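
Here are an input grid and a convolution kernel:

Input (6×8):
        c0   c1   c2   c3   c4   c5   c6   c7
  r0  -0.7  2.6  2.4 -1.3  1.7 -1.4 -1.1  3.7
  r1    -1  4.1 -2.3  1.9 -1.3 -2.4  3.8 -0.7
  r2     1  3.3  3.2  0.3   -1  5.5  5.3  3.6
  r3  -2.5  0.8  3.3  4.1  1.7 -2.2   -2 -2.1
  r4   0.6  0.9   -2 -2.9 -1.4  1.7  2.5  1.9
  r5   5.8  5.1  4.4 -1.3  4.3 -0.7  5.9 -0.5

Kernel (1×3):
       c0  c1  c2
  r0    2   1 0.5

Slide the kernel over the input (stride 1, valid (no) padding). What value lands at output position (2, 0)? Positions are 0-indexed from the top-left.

6.9

The receptive field on the input at this output position is [1 3.3 3.2]. Elementwise product with the kernel and sum: 1·2 + 3.3·1 + 3.2·0.5.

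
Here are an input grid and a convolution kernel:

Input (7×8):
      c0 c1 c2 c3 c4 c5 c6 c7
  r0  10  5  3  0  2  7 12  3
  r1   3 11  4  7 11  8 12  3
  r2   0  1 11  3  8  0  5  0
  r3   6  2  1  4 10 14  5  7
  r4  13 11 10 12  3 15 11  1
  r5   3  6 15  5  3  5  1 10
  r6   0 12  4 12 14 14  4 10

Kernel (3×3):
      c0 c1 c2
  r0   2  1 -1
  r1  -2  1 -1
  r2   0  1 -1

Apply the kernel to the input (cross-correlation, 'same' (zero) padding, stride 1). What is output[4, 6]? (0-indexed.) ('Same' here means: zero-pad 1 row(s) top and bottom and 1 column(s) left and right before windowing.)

-3

The receptive field on the zero-padded input at this output position is [14 5 7 / 15 11 1 / 5 1 10]. Elementwise product with the kernel and sum: 14·2 + 5·1 + 7·-1 + 15·-2 + 11·1 + 1·-1 + 1·1 + 10·-1.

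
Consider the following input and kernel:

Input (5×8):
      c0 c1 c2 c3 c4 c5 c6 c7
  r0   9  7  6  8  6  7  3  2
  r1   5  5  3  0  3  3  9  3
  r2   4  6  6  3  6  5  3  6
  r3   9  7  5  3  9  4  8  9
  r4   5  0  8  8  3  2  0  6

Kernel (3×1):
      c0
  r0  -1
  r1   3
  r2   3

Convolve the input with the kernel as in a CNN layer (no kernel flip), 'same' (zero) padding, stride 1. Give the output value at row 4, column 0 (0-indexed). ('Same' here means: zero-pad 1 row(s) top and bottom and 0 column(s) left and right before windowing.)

6

The receptive field on the zero-padded input at this output position is [9 / 5 / 0]. Elementwise product with the kernel and sum: 9·-1 + 5·3 + 0·3.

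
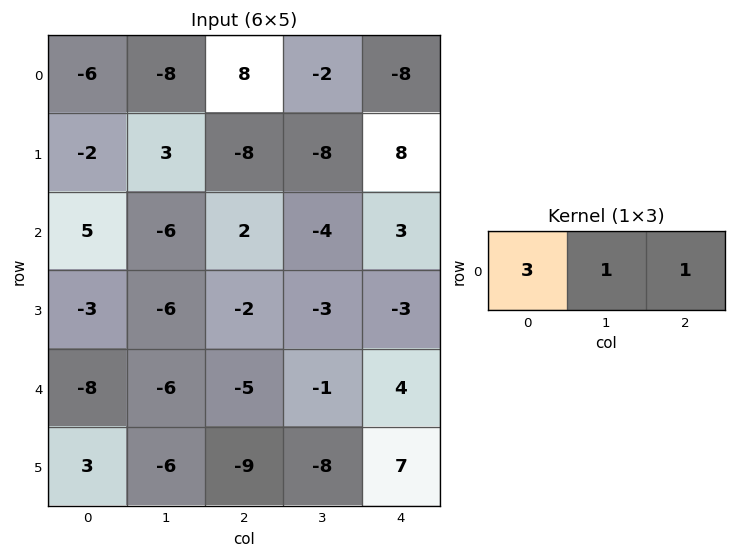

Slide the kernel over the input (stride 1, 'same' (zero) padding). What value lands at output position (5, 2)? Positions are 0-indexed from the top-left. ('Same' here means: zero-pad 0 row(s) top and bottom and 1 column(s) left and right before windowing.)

-35

The receptive field on the zero-padded input at this output position is [-6 -9 -8]. Elementwise product with the kernel and sum: -6·3 + -9·1 + -8·1.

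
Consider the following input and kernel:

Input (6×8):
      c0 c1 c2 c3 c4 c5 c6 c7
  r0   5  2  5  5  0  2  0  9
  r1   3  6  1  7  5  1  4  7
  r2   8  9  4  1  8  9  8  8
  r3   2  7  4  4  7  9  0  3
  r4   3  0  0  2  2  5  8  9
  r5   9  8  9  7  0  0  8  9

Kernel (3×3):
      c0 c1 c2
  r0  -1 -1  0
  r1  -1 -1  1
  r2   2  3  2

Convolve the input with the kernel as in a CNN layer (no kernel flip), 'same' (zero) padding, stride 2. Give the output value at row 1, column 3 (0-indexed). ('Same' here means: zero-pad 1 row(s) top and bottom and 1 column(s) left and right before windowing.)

The receptive field on the zero-padded input at this output position is [1 4 7 / 9 8 8 / 9 0 3]. Elementwise product with the kernel and sum: 1·-1 + 4·-1 + 9·-1 + 8·-1 + 8·1 + 9·2 + 0·3 + 3·2.

10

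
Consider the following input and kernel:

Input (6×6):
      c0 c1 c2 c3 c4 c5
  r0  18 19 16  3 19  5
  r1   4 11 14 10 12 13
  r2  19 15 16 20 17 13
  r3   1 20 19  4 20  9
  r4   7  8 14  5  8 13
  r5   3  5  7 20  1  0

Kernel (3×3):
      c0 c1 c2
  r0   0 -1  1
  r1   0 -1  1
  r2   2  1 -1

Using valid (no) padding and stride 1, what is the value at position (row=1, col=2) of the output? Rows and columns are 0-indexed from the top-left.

21

The receptive field on the input at this output position is [14 10 12 / 16 20 17 / 19 4 20]. Elementwise product with the kernel and sum: 10·-1 + 12·1 + 20·-1 + 17·1 + 19·2 + 4·1 + 20·-1.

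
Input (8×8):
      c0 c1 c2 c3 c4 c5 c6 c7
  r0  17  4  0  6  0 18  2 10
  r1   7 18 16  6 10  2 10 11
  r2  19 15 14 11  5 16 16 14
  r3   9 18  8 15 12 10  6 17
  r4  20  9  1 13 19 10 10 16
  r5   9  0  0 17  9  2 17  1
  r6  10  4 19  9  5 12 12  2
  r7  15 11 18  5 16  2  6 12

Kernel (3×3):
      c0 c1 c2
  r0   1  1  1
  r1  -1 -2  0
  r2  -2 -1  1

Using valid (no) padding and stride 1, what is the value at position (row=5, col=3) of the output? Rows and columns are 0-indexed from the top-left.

The receptive field on the input at this output position is [17 9 2 / 9 5 12 / 5 16 2]. Elementwise product with the kernel and sum: 17·1 + 9·1 + 2·1 + 9·-1 + 5·-2 + 5·-2 + 16·-1 + 2·1.

-15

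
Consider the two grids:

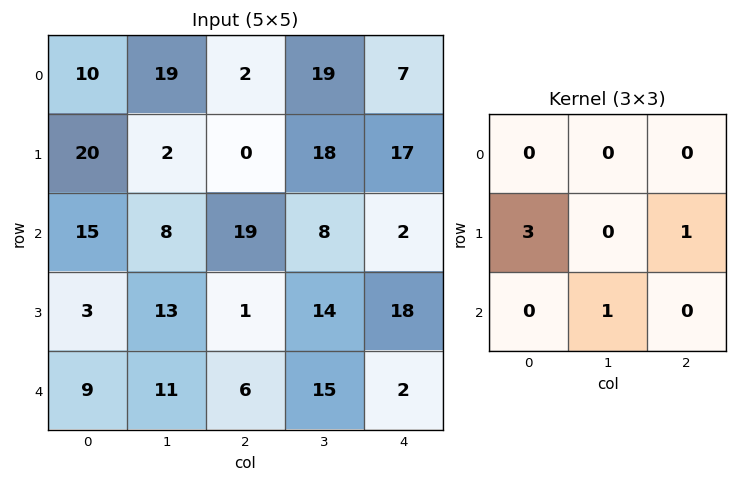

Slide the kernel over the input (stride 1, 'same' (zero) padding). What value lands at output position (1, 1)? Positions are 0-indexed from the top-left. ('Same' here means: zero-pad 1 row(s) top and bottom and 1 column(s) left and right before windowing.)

The receptive field on the zero-padded input at this output position is [10 19 2 / 20 2 0 / 15 8 19]. Elementwise product with the kernel and sum: 20·3 + 0·1 + 8·1.

68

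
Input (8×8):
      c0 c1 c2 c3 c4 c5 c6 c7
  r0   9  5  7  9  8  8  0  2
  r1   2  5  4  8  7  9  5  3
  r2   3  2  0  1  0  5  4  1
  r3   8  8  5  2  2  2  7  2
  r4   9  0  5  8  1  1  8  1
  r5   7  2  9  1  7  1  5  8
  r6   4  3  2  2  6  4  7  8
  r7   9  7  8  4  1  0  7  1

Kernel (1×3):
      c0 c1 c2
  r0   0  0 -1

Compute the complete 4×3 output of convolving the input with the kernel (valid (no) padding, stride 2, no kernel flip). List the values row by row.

Output[0,0]: The receptive field on the input at this output position is [9 5 7]. Elementwise product with the kernel and sum: 7·-1.

-7 -8 0
0 0 -4
-5 -1 -8
-2 -6 -7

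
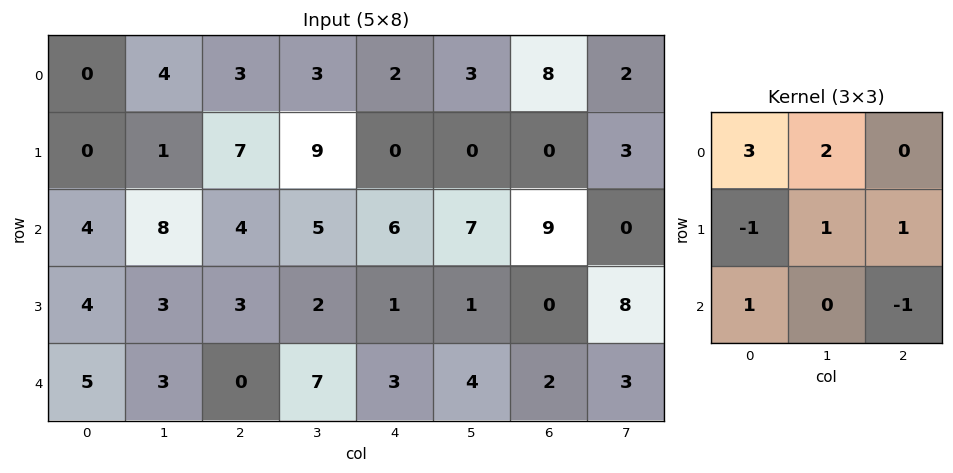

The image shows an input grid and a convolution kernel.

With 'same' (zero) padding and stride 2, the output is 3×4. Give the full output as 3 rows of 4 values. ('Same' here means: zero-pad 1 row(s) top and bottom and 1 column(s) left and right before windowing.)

Output[0,0]: The receptive field on the zero-padded input at this output position is [0 0 0 / 0 0 4 / 0 0 1]. Elementwise product with the kernel and sum: 0·3 + 0·2 + 0·-1 + 0·1 + 4·1 + 0·1 + 1·-1.

3 -6 11 4
9 19 36 -5
16 19 8 4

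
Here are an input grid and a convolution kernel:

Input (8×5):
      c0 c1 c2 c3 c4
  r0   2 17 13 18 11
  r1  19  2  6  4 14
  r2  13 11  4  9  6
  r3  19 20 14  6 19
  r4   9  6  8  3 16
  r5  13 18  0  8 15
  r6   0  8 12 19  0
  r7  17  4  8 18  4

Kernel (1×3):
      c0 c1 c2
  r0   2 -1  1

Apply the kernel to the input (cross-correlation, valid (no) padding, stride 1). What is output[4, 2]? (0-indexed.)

The receptive field on the input at this output position is [8 3 16]. Elementwise product with the kernel and sum: 8·2 + 3·-1 + 16·1.

29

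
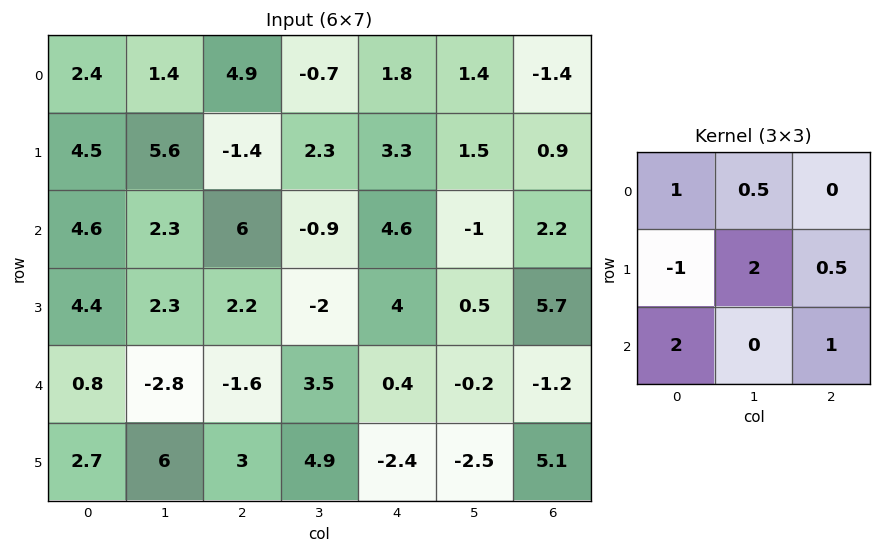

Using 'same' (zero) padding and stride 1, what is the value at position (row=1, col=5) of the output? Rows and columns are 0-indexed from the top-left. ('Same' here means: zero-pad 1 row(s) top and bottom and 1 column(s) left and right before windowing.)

The receptive field on the zero-padded input at this output position is [1.8 1.4 -1.4 / 3.3 1.5 0.9 / 4.6 -1 2.2]. Elementwise product with the kernel and sum: 1.8·1 + 1.4·0.5 + 3.3·-1 + 1.5·2 + 0.9·0.5 + 4.6·2 + 2.2·1.

14.05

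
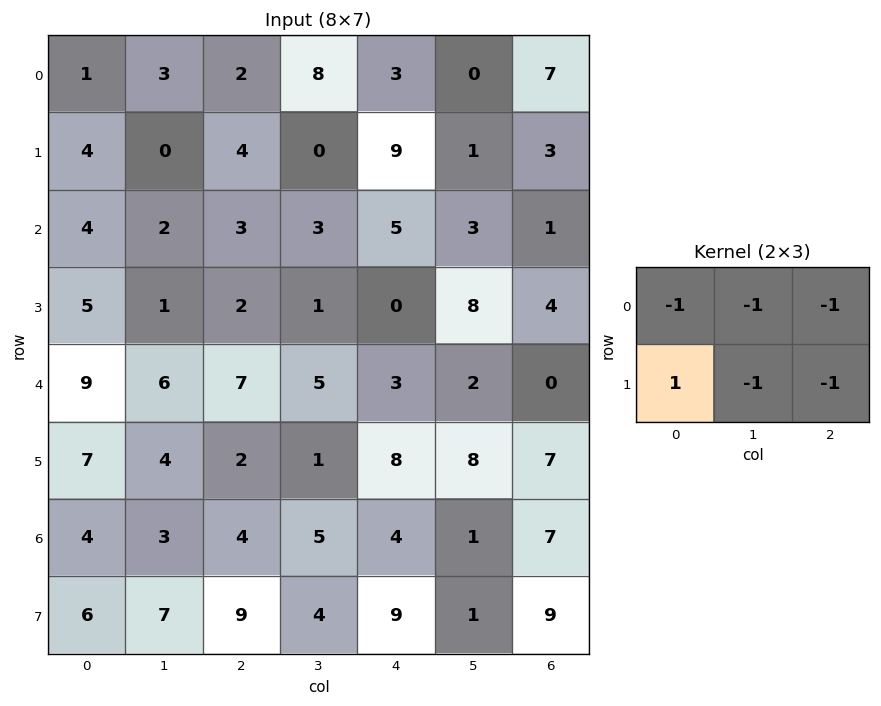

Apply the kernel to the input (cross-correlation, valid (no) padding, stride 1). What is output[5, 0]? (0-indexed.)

The receptive field on the input at this output position is [7 4 2 / 4 3 4]. Elementwise product with the kernel and sum: 7·-1 + 4·-1 + 2·-1 + 4·1 + 3·-1 + 4·-1.

-16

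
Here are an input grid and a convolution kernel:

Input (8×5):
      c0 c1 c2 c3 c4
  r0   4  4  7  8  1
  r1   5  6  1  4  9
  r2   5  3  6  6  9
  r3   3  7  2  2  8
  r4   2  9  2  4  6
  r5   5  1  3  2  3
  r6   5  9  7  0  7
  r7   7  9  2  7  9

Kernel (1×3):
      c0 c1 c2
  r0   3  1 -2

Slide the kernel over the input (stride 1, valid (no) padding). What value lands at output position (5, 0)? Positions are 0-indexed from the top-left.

The receptive field on the input at this output position is [5 1 3]. Elementwise product with the kernel and sum: 5·3 + 1·1 + 3·-2.

10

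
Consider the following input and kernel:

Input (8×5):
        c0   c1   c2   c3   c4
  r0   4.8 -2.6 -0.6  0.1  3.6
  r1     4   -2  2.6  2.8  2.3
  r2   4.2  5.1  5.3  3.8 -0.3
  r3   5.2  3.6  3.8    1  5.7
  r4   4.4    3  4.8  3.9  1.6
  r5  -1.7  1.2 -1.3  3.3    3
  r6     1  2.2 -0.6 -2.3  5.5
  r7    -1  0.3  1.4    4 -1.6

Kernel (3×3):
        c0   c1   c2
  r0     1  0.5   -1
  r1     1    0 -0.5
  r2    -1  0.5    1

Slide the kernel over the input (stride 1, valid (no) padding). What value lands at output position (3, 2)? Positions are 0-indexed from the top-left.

8.55

The receptive field on the input at this output position is [3.8 1 5.7 / 4.8 3.9 1.6 / -1.3 3.3 3]. Elementwise product with the kernel and sum: 3.8·1 + 1·0.5 + 5.7·-1 + 4.8·1 + 1.6·-0.5 + -1.3·-1 + 3.3·0.5 + 3·1.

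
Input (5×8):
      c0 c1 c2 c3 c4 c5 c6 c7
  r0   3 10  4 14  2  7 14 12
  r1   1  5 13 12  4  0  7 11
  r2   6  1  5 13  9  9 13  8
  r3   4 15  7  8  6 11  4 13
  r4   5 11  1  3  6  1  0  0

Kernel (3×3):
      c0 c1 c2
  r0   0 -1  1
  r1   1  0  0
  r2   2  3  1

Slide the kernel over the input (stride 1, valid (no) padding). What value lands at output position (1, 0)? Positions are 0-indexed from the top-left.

The receptive field on the input at this output position is [1 5 13 / 6 1 5 / 4 15 7]. Elementwise product with the kernel and sum: 5·-1 + 13·1 + 6·1 + 4·2 + 15·3 + 7·1.

74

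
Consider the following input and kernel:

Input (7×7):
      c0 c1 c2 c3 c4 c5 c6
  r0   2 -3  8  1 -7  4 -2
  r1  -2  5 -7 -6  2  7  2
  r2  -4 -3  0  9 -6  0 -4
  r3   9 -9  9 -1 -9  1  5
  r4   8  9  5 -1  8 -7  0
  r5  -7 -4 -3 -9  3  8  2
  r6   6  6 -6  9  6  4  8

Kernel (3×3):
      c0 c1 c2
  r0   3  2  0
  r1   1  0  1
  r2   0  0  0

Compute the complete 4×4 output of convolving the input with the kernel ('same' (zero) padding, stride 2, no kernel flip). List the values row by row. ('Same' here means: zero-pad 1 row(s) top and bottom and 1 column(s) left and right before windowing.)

-3 -2 5 4
-7 7 -5 25
27 -1 -29 6
-8 -3 -8 32

Output[0,0]: The receptive field on the zero-padded input at this output position is [0 0 0 / 0 2 -3 / 0 -2 5]. Elementwise product with the kernel and sum: 0·3 + 0·2 + 0·1 + -3·1.
Output[0,1]: The receptive field on the zero-padded input at this output position is [0 0 0 / -3 8 1 / 5 -7 -6]. Elementwise product with the kernel and sum: 0·3 + 0·2 + -3·1 + 1·1.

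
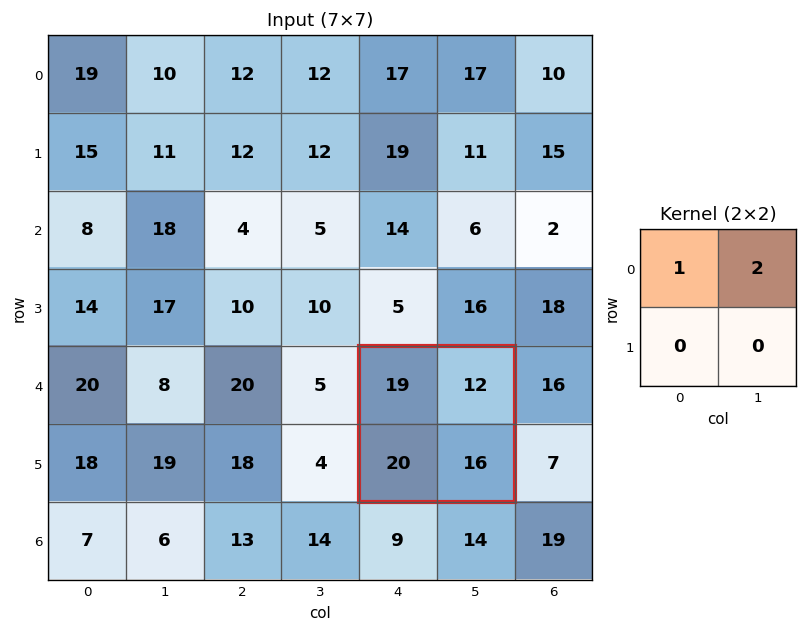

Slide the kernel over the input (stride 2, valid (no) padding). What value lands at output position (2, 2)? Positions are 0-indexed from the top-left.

43

The receptive field on the input at this output position is [19 12 / 20 16]. Elementwise product with the kernel and sum: 19·1 + 12·2.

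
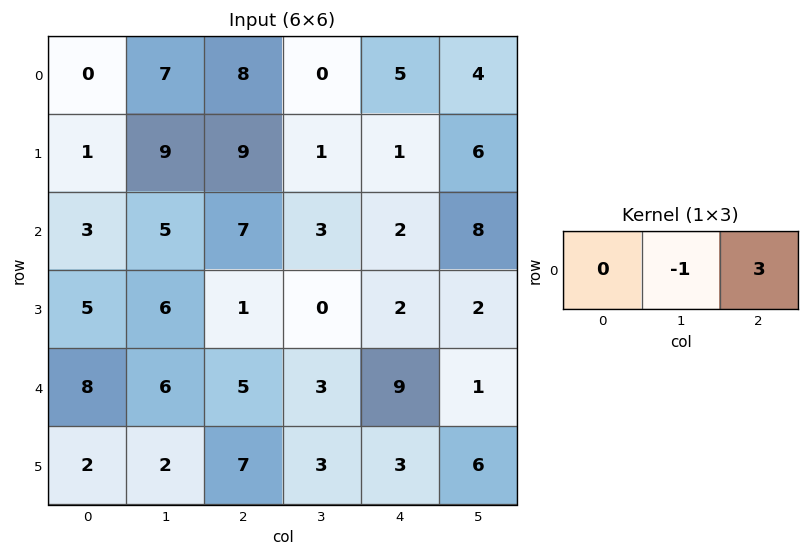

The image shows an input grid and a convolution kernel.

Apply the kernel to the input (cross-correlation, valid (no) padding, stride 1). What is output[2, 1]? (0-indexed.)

2

The receptive field on the input at this output position is [5 7 3]. Elementwise product with the kernel and sum: 7·-1 + 3·3.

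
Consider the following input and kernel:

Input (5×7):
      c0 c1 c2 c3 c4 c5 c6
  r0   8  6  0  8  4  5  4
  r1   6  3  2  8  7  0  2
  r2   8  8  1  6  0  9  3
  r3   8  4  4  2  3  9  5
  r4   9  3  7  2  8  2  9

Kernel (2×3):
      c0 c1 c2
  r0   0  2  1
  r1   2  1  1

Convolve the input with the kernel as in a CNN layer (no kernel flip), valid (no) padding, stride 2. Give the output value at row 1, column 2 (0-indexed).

41

The receptive field on the input at this output position is [0 9 3 / 3 9 5]. Elementwise product with the kernel and sum: 9·2 + 3·1 + 3·2 + 9·1 + 5·1.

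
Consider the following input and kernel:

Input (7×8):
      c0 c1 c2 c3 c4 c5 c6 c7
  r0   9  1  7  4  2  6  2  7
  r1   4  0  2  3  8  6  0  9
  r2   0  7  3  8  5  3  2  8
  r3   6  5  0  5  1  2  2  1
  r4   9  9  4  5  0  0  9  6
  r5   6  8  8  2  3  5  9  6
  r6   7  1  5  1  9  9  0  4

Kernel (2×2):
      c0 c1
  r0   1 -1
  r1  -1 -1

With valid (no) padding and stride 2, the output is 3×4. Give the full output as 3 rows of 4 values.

4 -2 -18 -14
-18 -10 -1 -9
-14 -11 -8 -12

Output[0,0]: The receptive field on the input at this output position is [9 1 / 4 0]. Elementwise product with the kernel and sum: 9·1 + 1·-1 + 4·-1 + 0·-1.
Output[0,1]: The receptive field on the input at this output position is [7 4 / 2 3]. Elementwise product with the kernel and sum: 7·1 + 4·-1 + 2·-1 + 3·-1.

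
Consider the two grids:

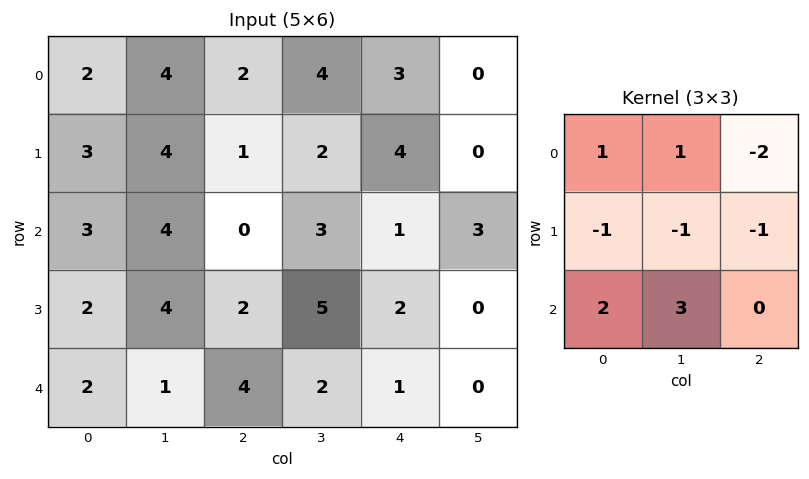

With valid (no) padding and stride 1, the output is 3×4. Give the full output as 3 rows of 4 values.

Output[0,0]: The receptive field on the input at this output position is [2 4 2 / 3 4 1 / 3 4 0]. Elementwise product with the kernel and sum: 2·1 + 4·1 + 2·-2 + 3·-1 + 4·-1 + 1·-1 + 3·2 + 4·3.

12 -1 2 10
14 8 10 15
6 1 6 -2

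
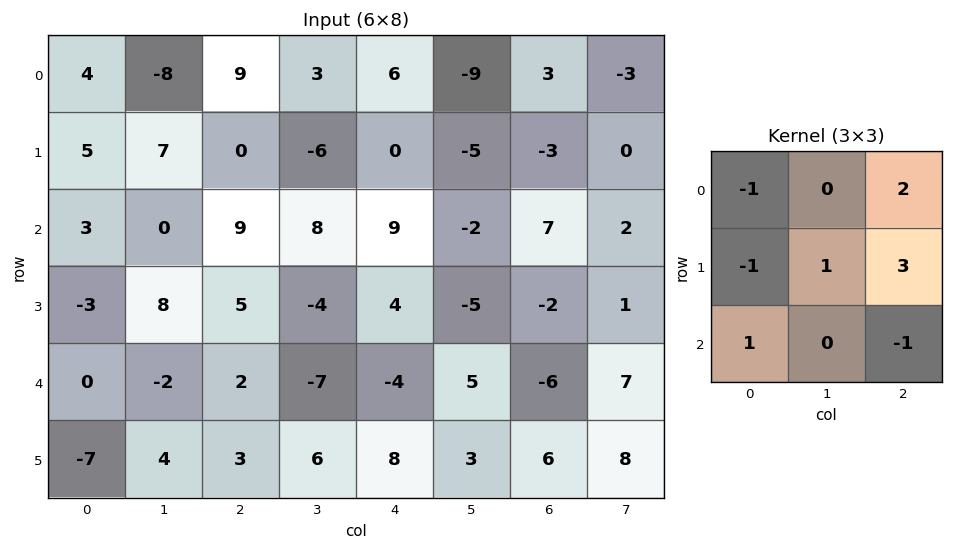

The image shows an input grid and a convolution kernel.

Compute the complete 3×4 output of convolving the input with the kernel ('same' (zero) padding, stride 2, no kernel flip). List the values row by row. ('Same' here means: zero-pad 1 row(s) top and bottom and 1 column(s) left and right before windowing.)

-27 39 -25 -2
9 26 -8 14
6 -35 15 12

Output[0,0]: The receptive field on the zero-padded input at this output position is [0 0 0 / 0 4 -8 / 0 5 7]. Elementwise product with the kernel and sum: 0·-1 + 0·2 + 0·-1 + 4·1 + -8·3 + 0·1 + 7·-1.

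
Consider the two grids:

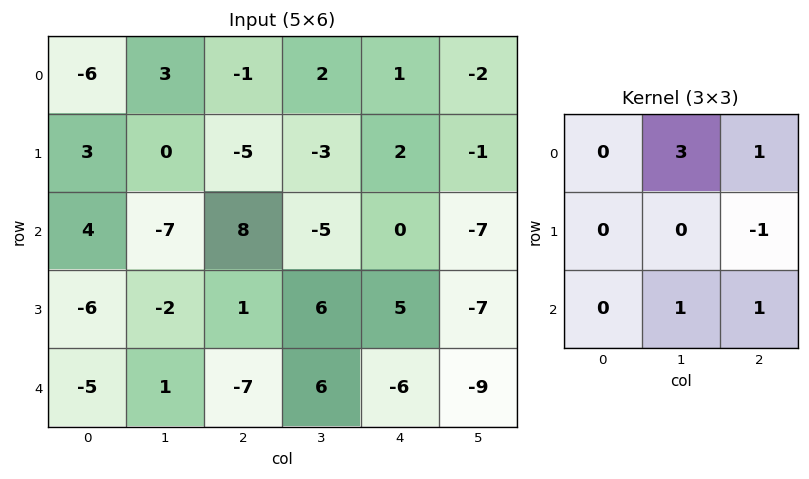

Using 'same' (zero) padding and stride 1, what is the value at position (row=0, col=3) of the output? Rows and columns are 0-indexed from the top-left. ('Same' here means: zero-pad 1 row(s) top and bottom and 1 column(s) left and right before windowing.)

The receptive field on the zero-padded input at this output position is [0 0 0 / -1 2 1 / -5 -3 2]. Elementwise product with the kernel and sum: 0·3 + 0·1 + 1·-1 + -3·1 + 2·1.

-2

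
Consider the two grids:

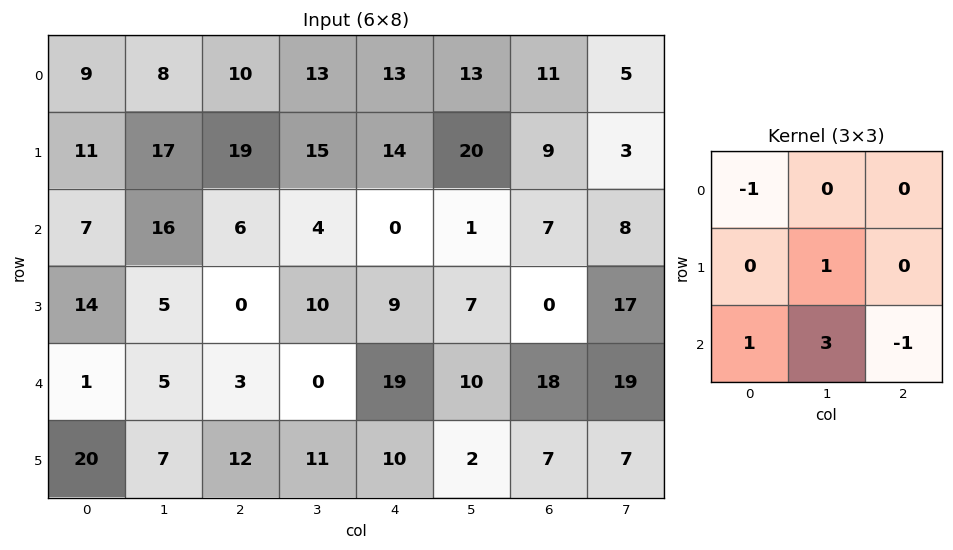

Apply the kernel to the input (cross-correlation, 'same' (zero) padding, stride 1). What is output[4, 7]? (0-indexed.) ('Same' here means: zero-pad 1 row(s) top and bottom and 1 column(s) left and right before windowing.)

The receptive field on the zero-padded input at this output position is [0 17 0 / 18 19 0 / 7 7 0]. Elementwise product with the kernel and sum: 0·-1 + 19·1 + 7·1 + 7·3 + 0·-1.

47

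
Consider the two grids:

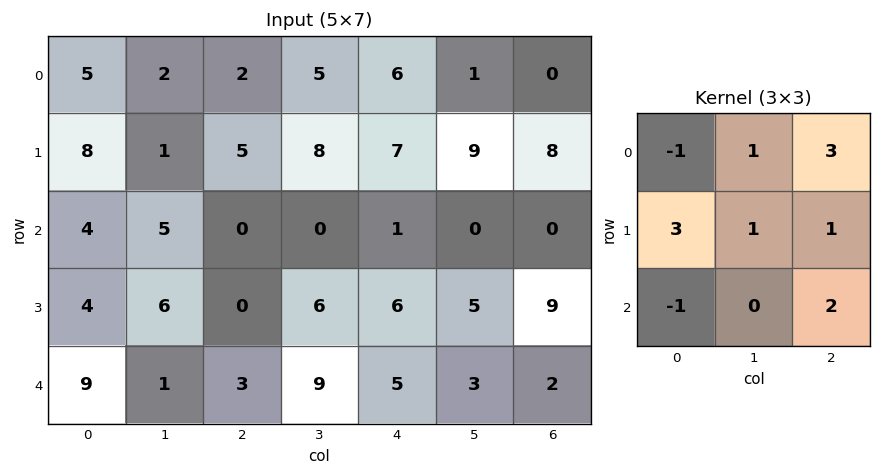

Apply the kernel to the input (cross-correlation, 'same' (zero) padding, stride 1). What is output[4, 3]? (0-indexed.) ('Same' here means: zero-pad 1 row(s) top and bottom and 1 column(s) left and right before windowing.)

47

The receptive field on the zero-padded input at this output position is [0 6 6 / 3 9 5 / 0 0 0]. Elementwise product with the kernel and sum: 0·-1 + 6·1 + 6·3 + 3·3 + 9·1 + 5·1 + 0·-1 + 0·2.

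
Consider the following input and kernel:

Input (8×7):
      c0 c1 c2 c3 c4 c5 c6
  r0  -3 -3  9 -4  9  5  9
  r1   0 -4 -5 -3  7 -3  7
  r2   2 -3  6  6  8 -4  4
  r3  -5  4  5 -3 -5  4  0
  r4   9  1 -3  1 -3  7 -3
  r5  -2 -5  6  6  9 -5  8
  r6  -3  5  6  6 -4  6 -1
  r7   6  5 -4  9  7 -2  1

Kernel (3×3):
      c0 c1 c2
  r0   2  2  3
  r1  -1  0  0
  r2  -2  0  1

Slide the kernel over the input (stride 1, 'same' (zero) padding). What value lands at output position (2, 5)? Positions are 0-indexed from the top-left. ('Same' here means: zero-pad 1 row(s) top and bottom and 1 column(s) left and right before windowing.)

The receptive field on the zero-padded input at this output position is [7 -3 7 / 8 -4 4 / -5 4 0]. Elementwise product with the kernel and sum: 7·2 + -3·2 + 7·3 + 8·-1 + -5·-2 + 0·1.

31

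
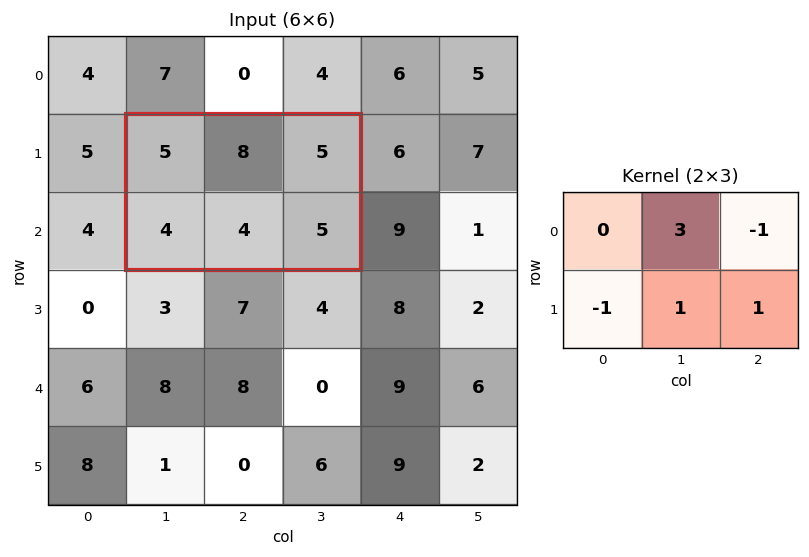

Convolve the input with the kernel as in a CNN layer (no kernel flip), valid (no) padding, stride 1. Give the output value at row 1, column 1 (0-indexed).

The receptive field on the input at this output position is [5 8 5 / 4 4 5]. Elementwise product with the kernel and sum: 8·3 + 5·-1 + 4·-1 + 4·1 + 5·1.

24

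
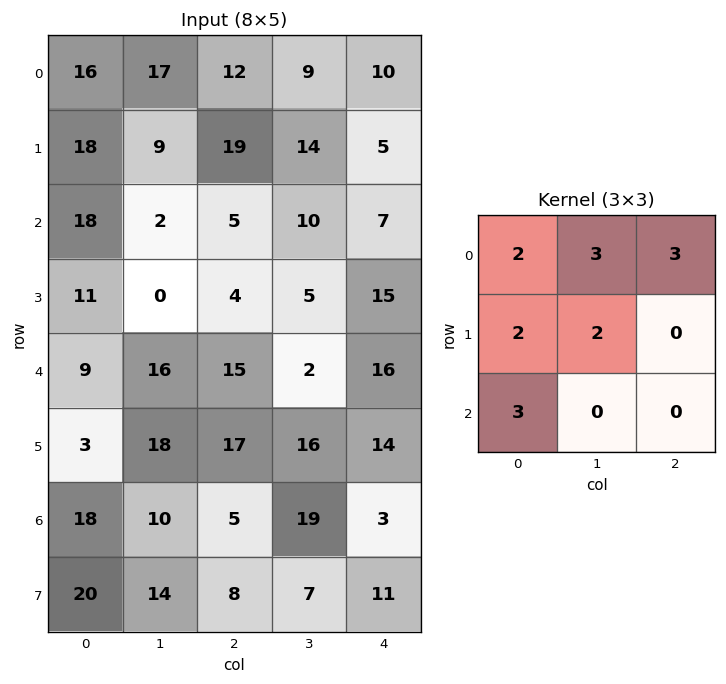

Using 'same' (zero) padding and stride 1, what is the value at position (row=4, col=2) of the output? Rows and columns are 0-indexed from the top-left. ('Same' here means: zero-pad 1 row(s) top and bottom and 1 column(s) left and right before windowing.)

143

The receptive field on the zero-padded input at this output position is [0 4 5 / 16 15 2 / 18 17 16]. Elementwise product with the kernel and sum: 0·2 + 4·3 + 5·3 + 16·2 + 15·2 + 18·3.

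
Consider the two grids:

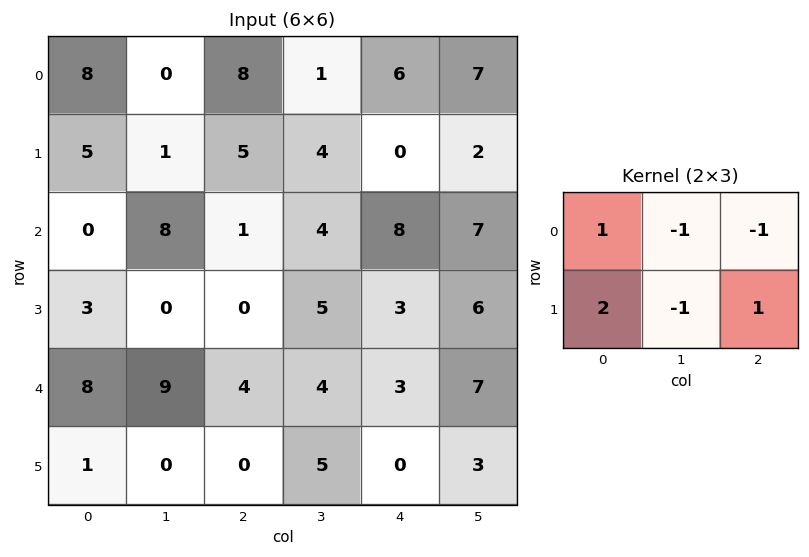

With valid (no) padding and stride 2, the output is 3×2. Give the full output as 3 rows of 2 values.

14 7
-3 -13
-3 -8

Output[0,0]: The receptive field on the input at this output position is [8 0 8 / 5 1 5]. Elementwise product with the kernel and sum: 8·1 + 0·-1 + 8·-1 + 5·2 + 1·-1 + 5·1.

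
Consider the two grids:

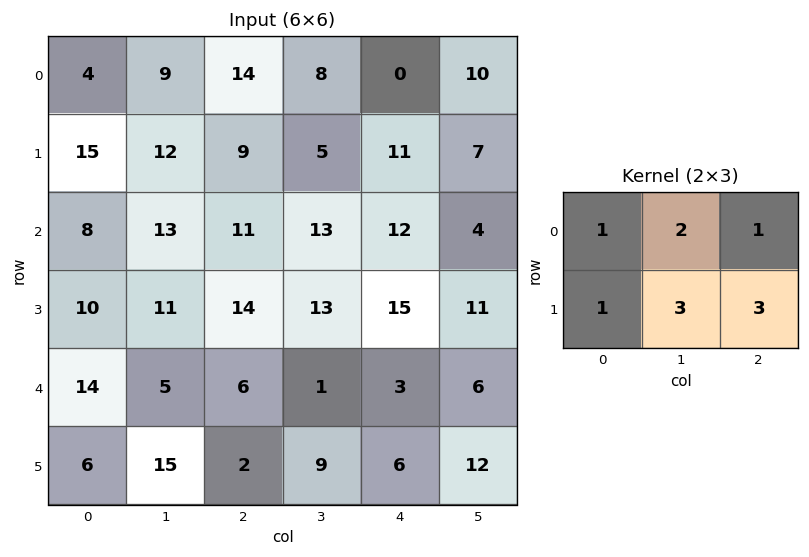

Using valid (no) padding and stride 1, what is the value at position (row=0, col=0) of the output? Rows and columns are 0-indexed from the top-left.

The receptive field on the input at this output position is [4 9 14 / 15 12 9]. Elementwise product with the kernel and sum: 4·1 + 9·2 + 14·1 + 15·1 + 12·3 + 9·3.

114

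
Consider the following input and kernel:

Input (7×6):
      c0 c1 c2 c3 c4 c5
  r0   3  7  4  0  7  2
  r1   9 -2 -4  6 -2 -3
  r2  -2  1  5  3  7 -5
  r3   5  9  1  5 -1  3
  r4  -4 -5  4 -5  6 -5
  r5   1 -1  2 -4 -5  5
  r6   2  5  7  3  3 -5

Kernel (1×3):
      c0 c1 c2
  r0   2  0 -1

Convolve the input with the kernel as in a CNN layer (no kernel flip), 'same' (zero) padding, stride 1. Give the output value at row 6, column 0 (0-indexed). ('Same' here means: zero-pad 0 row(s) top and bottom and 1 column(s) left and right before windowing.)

The receptive field on the zero-padded input at this output position is [0 2 5]. Elementwise product with the kernel and sum: 0·2 + 5·-1.

-5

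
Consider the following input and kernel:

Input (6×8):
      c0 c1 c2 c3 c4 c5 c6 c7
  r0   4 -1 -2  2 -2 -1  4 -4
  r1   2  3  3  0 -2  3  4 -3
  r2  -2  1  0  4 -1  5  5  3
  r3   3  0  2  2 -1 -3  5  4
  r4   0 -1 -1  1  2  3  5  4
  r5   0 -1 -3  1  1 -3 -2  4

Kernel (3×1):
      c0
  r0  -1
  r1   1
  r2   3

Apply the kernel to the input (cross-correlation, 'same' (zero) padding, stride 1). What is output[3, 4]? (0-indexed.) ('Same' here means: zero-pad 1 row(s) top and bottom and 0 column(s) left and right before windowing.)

The receptive field on the zero-padded input at this output position is [-1 / -1 / 2]. Elementwise product with the kernel and sum: -1·-1 + -1·1 + 2·3.

6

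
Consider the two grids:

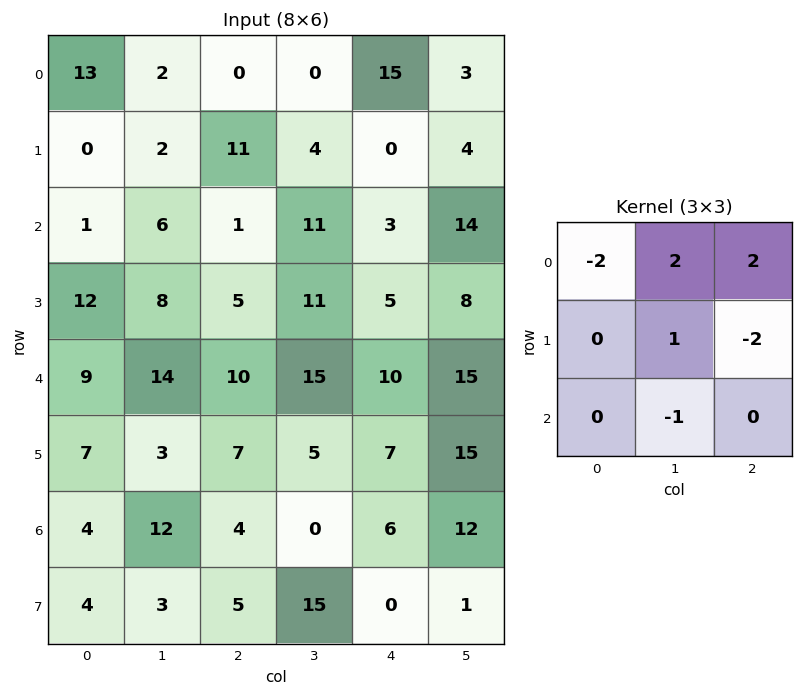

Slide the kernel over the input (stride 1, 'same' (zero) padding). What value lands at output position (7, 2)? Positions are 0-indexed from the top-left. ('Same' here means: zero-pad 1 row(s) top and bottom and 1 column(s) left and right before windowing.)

-41

The receptive field on the zero-padded input at this output position is [12 4 0 / 3 5 15 / 0 0 0]. Elementwise product with the kernel and sum: 12·-2 + 4·2 + 0·2 + 5·1 + 15·-2 + 0·-1.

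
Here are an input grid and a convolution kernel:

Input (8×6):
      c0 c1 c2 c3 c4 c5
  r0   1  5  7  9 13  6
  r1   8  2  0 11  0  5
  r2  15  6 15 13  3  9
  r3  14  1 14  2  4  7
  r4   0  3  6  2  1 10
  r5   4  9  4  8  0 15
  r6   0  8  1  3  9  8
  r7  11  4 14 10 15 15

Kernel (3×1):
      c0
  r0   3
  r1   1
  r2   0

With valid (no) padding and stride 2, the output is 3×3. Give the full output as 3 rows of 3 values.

Output[0,0]: The receptive field on the input at this output position is [1 / 8 / 15]. Elementwise product with the kernel and sum: 1·3 + 8·1.
Output[0,1]: The receptive field on the input at this output position is [7 / 0 / 15]. Elementwise product with the kernel and sum: 7·3 + 0·1.

11 21 39
59 59 13
4 22 3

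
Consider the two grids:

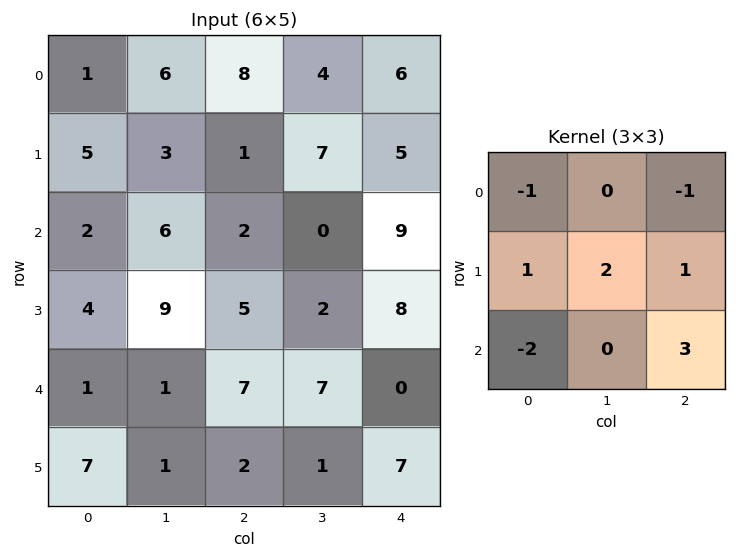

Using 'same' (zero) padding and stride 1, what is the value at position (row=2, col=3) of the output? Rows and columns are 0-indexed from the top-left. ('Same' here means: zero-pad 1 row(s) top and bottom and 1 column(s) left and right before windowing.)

19

The receptive field on the zero-padded input at this output position is [1 7 5 / 2 0 9 / 5 2 8]. Elementwise product with the kernel and sum: 1·-1 + 5·-1 + 2·1 + 0·2 + 9·1 + 5·-2 + 8·3.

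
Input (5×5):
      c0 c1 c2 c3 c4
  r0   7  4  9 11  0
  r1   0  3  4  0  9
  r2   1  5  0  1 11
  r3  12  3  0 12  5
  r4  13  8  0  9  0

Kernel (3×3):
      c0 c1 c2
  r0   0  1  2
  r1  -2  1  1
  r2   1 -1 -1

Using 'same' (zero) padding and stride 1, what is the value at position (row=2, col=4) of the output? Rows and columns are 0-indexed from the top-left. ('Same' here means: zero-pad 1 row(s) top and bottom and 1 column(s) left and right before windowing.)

The receptive field on the zero-padded input at this output position is [0 9 0 / 1 11 0 / 12 5 0]. Elementwise product with the kernel and sum: 9·1 + 0·2 + 1·-2 + 11·1 + 0·1 + 12·1 + 5·-1 + 0·-1.

25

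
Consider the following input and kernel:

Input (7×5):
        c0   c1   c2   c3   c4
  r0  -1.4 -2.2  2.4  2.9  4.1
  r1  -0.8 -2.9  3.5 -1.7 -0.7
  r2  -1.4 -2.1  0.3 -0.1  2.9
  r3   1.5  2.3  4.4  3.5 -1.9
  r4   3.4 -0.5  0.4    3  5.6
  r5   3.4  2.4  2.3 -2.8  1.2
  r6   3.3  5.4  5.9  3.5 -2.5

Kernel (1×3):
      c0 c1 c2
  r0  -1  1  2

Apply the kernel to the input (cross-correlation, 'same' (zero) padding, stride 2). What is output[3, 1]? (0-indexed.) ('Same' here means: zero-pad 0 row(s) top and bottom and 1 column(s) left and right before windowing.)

The receptive field on the zero-padded input at this output position is [5.4 5.9 3.5]. Elementwise product with the kernel and sum: 5.4·-1 + 5.9·1 + 3.5·2.

7.5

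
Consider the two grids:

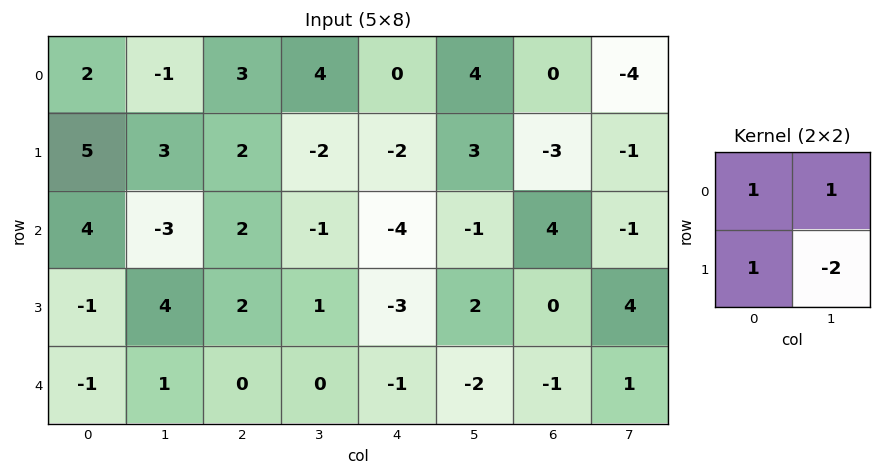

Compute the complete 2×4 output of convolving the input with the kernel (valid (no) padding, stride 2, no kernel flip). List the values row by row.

0 13 -4 -5
-8 1 -12 -5

Output[0,0]: The receptive field on the input at this output position is [2 -1 / 5 3]. Elementwise product with the kernel and sum: 2·1 + -1·1 + 5·1 + 3·-2.
Output[0,1]: The receptive field on the input at this output position is [3 4 / 2 -2]. Elementwise product with the kernel and sum: 3·1 + 4·1 + 2·1 + -2·-2.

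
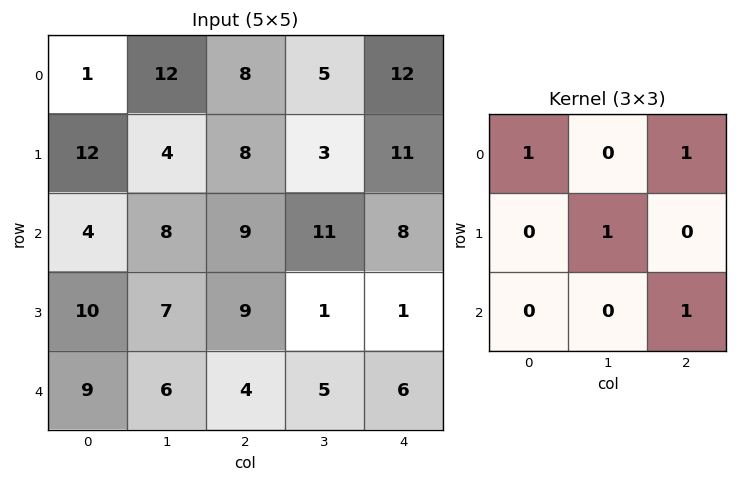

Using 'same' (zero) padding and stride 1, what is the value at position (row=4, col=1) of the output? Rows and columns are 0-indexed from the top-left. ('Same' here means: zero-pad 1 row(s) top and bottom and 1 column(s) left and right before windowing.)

The receptive field on the zero-padded input at this output position is [10 7 9 / 9 6 4 / 0 0 0]. Elementwise product with the kernel and sum: 10·1 + 9·1 + 6·1 + 0·1.

25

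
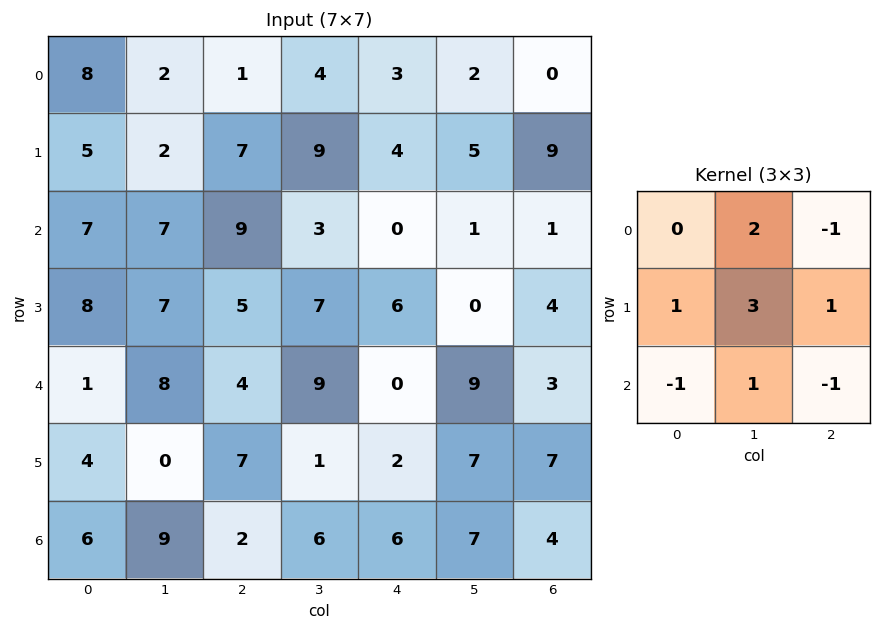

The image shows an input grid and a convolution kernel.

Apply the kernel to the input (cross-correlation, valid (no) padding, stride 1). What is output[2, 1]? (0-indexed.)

31

The receptive field on the input at this output position is [7 9 3 / 7 5 7 / 8 4 9]. Elementwise product with the kernel and sum: 9·2 + 3·-1 + 7·1 + 5·3 + 7·1 + 8·-1 + 4·1 + 9·-1.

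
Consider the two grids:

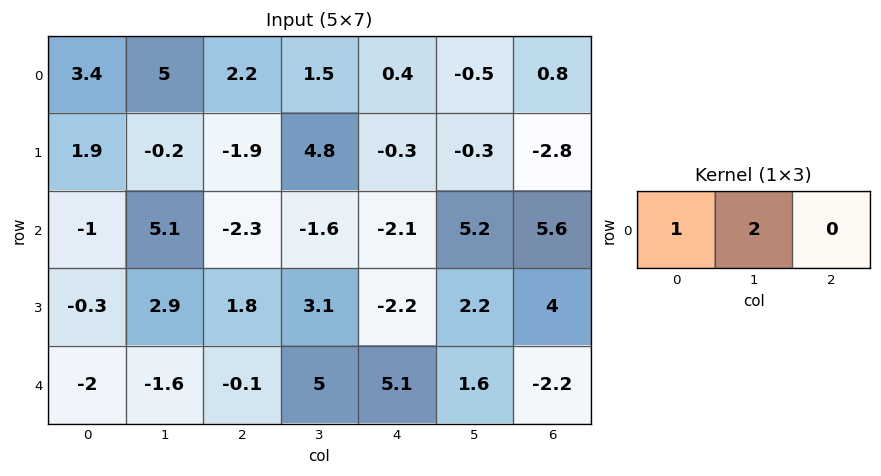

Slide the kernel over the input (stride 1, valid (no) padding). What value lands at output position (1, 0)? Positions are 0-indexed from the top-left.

The receptive field on the input at this output position is [1.9 -0.2 -1.9]. Elementwise product with the kernel and sum: 1.9·1 + -0.2·2.

1.5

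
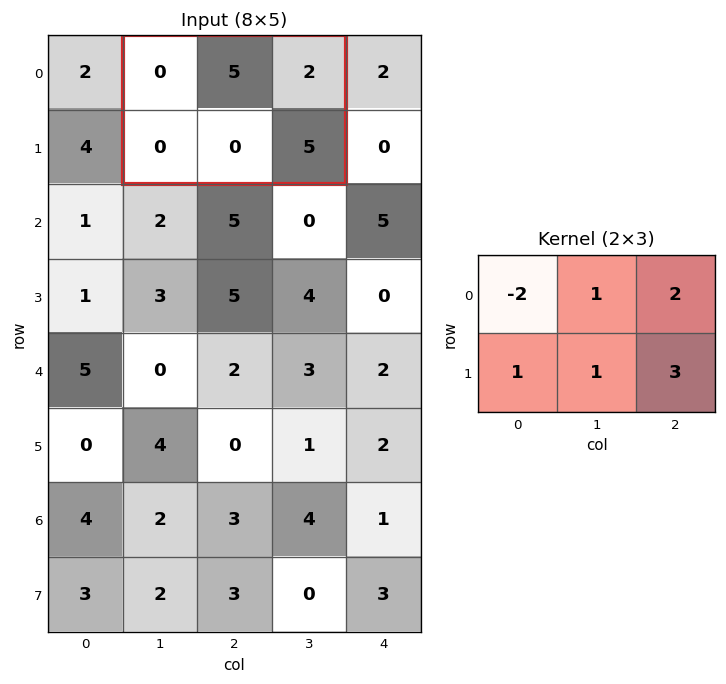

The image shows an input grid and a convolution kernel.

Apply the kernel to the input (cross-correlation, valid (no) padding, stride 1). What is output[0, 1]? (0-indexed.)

24

The receptive field on the input at this output position is [0 5 2 / 0 0 5]. Elementwise product with the kernel and sum: 0·-2 + 5·1 + 2·2 + 0·1 + 0·1 + 5·3.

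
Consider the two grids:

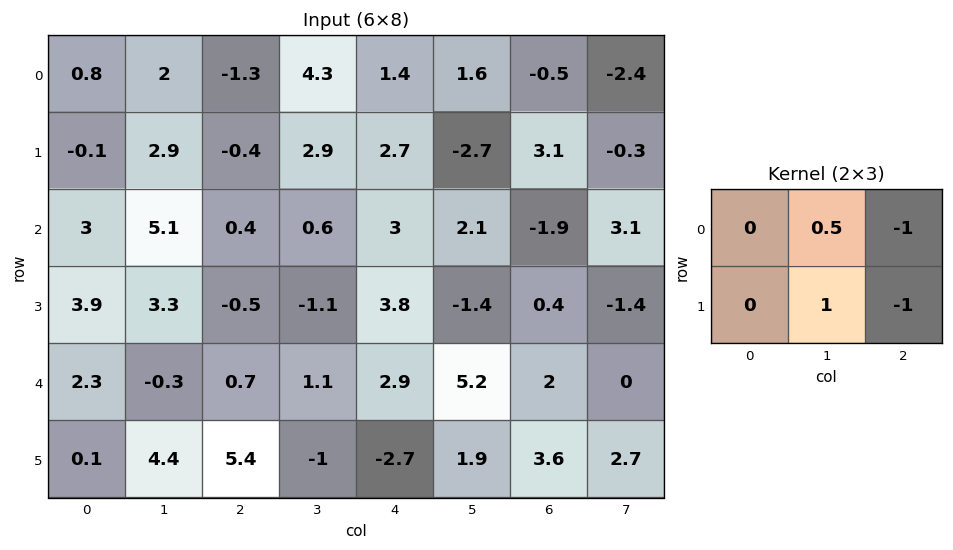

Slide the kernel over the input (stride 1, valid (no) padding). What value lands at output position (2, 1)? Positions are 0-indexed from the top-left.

0.2

The receptive field on the input at this output position is [5.1 0.4 0.6 / 3.3 -0.5 -1.1]. Elementwise product with the kernel and sum: 0.4·0.5 + 0.6·-1 + -0.5·1 + -1.1·-1.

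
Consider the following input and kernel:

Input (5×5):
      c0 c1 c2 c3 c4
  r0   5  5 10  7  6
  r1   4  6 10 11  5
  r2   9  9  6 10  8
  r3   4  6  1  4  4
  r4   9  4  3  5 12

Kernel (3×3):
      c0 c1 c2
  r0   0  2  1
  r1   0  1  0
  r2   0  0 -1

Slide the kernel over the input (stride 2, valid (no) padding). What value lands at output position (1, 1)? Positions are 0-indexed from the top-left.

The receptive field on the input at this output position is [6 10 8 / 1 4 4 / 3 5 12]. Elementwise product with the kernel and sum: 10·2 + 8·1 + 4·1 + 12·-1.

20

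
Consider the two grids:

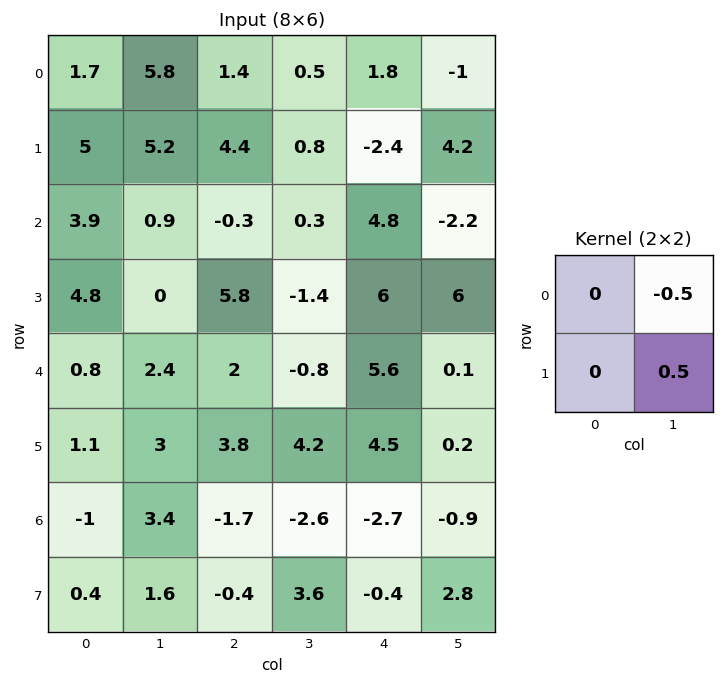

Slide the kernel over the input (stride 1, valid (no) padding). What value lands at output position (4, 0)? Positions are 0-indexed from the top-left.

The receptive field on the input at this output position is [0.8 2.4 / 1.1 3]. Elementwise product with the kernel and sum: 2.4·-0.5 + 3·0.5.

0.3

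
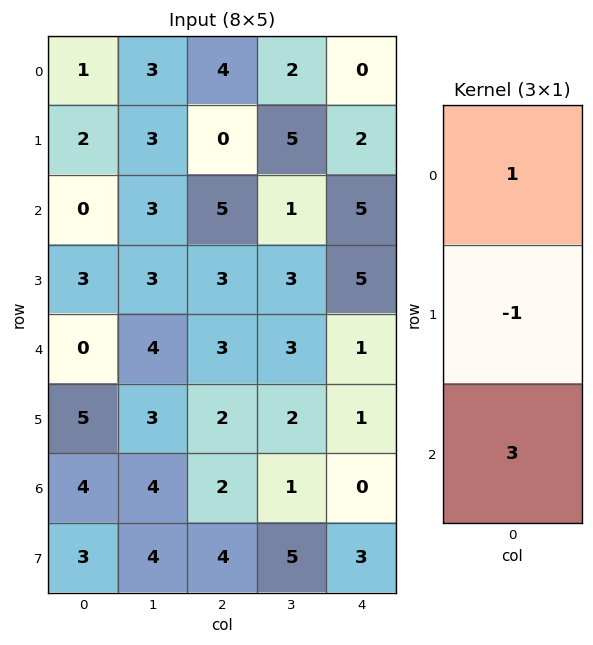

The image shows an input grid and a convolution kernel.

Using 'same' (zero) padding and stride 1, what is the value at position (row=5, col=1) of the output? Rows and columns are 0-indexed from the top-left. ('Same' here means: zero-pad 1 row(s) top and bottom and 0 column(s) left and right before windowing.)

13

The receptive field on the zero-padded input at this output position is [4 / 3 / 4]. Elementwise product with the kernel and sum: 4·1 + 3·-1 + 4·3.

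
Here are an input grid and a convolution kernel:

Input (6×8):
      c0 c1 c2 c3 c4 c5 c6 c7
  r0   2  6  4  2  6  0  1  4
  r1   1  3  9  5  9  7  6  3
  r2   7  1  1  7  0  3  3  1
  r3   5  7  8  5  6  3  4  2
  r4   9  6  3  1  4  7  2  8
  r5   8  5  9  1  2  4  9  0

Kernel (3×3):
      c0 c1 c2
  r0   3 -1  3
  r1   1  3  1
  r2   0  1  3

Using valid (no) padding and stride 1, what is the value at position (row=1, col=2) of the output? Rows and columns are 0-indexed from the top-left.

94

The receptive field on the input at this output position is [9 5 9 / 1 7 0 / 8 5 6]. Elementwise product with the kernel and sum: 9·3 + 5·-1 + 9·3 + 1·1 + 7·3 + 0·1 + 5·1 + 6·3.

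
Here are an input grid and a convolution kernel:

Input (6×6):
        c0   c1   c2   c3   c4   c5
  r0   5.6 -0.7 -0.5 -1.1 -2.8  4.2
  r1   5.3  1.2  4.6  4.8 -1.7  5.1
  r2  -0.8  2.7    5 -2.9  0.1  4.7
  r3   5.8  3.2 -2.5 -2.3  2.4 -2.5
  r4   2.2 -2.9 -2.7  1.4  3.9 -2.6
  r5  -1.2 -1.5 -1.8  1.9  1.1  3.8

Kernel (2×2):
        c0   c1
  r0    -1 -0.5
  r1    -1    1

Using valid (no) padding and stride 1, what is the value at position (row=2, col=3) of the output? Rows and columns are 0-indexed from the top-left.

The receptive field on the input at this output position is [-2.9 0.1 / -2.3 2.4]. Elementwise product with the kernel and sum: -2.9·-1 + 0.1·-0.5 + -2.3·-1 + 2.4·1.

7.55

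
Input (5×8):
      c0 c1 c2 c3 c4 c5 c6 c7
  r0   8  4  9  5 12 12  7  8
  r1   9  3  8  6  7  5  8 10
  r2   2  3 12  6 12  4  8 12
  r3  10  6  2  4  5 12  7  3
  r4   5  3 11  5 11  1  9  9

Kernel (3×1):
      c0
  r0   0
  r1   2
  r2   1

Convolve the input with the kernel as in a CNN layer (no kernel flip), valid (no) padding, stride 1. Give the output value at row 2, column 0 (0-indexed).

25

The receptive field on the input at this output position is [2 / 10 / 5]. Elementwise product with the kernel and sum: 10·2 + 5·1.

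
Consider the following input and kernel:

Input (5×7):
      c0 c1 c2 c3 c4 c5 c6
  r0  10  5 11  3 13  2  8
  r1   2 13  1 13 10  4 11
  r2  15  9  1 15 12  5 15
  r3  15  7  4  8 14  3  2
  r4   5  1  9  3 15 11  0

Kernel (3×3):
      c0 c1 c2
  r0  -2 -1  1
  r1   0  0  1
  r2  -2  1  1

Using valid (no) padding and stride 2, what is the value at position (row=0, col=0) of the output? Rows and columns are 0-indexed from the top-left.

-33

The receptive field on the input at this output position is [10 5 11 / 2 13 1 / 15 9 1]. Elementwise product with the kernel and sum: 10·-2 + 5·-1 + 11·1 + 1·1 + 15·-2 + 9·1 + 1·1.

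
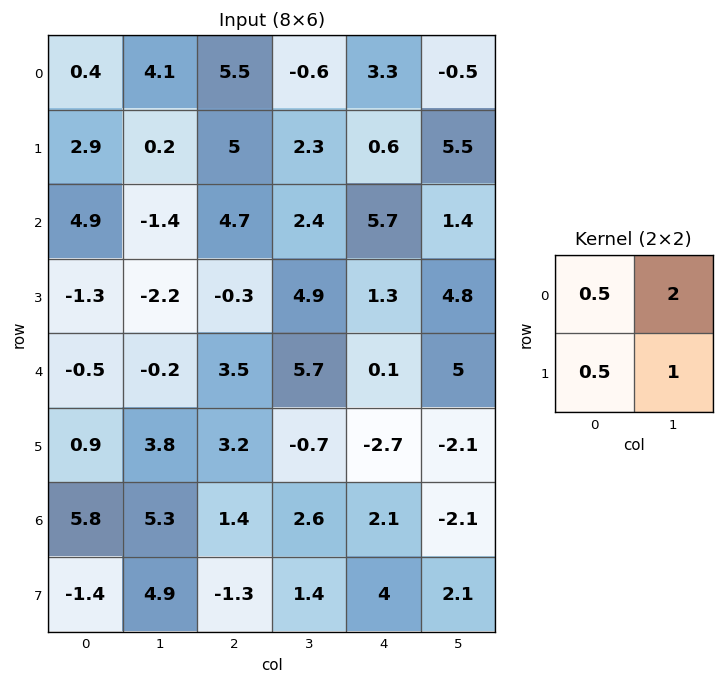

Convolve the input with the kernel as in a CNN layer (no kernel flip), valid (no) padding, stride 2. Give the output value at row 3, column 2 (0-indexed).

0.95

The receptive field on the input at this output position is [2.1 -2.1 / 4 2.1]. Elementwise product with the kernel and sum: 2.1·0.5 + -2.1·2 + 4·0.5 + 2.1·1.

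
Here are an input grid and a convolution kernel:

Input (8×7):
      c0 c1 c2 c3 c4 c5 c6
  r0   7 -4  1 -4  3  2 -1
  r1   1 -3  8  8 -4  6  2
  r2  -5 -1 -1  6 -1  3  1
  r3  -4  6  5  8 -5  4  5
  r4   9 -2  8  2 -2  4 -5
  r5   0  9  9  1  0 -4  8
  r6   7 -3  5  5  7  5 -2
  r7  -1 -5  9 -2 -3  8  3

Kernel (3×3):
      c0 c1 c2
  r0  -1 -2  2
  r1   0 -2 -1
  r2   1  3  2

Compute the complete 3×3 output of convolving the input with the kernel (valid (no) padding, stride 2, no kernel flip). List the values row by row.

-9 16 -13
7 -14 -16
-8 16 2

Output[0,0]: The receptive field on the input at this output position is [7 -4 1 / 1 -3 8 / -5 -1 -1]. Elementwise product with the kernel and sum: 7·-1 + -4·-2 + 1·2 + -3·-2 + 8·-1 + -5·1 + -1·3 + -1·2.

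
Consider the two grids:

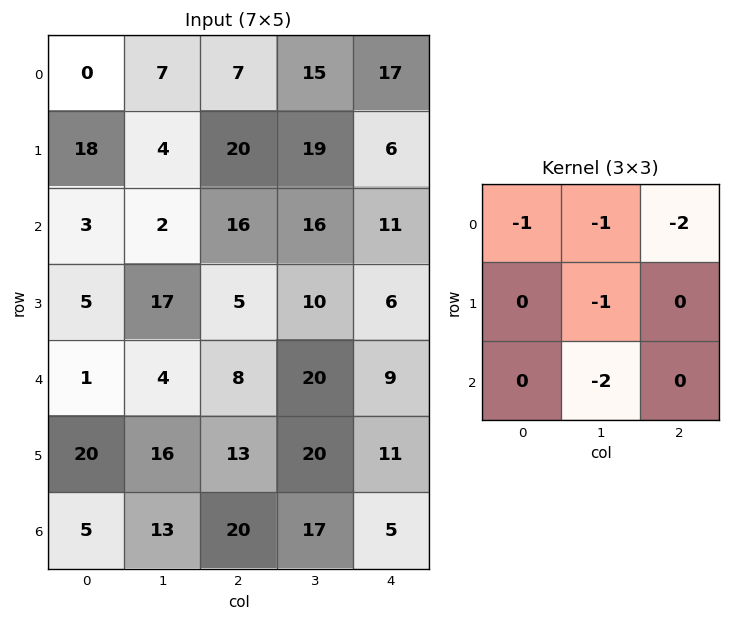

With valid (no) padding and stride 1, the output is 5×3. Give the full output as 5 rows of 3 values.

Output[0,0]: The receptive field on the input at this output position is [0 7 7 / 18 4 20 / 3 2 16]. Elementwise product with the kernel and sum: 0·-1 + 7·-1 + 7·-2 + 4·-1 + 2·-2.

-29 -96 -107
-98 -88 -87
-62 -71 -104
-68 -76 -87
-63 -105 -100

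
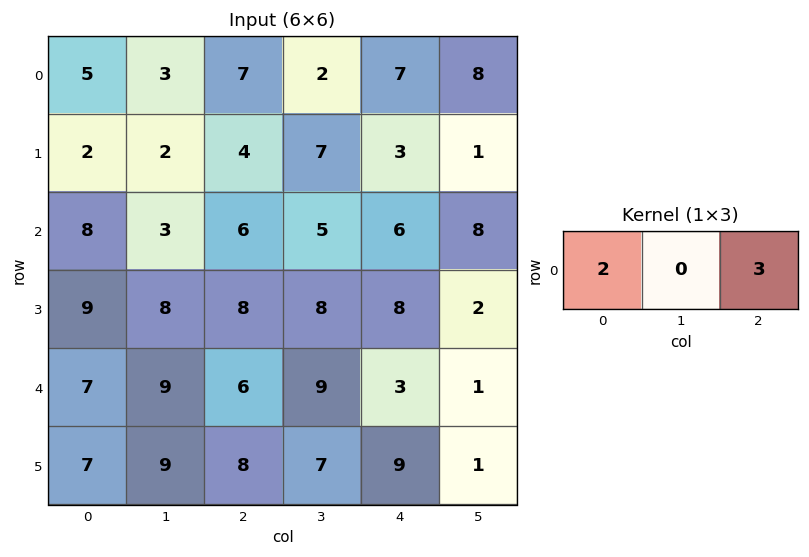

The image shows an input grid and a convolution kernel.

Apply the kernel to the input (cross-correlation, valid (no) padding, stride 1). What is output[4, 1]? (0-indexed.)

The receptive field on the input at this output position is [9 6 9]. Elementwise product with the kernel and sum: 9·2 + 9·3.

45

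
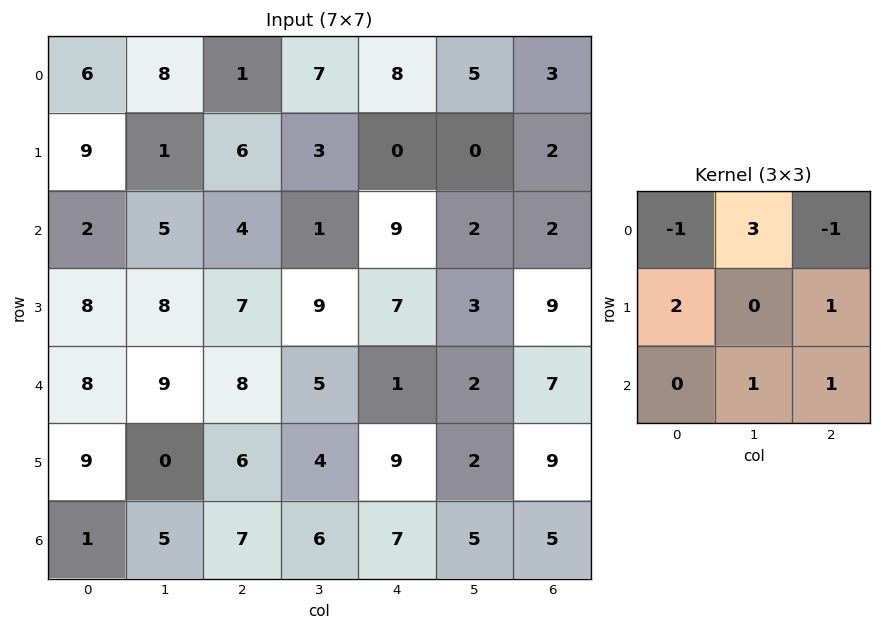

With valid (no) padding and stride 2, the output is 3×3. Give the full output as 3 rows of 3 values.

50 34 10
49 17 27
47 40 35

Output[0,0]: The receptive field on the input at this output position is [6 8 1 / 9 1 6 / 2 5 4]. Elementwise product with the kernel and sum: 6·-1 + 8·3 + 1·-1 + 9·2 + 6·1 + 5·1 + 4·1.
Output[0,1]: The receptive field on the input at this output position is [1 7 8 / 6 3 0 / 4 1 9]. Elementwise product with the kernel and sum: 1·-1 + 7·3 + 8·-1 + 6·2 + 0·1 + 1·1 + 9·1.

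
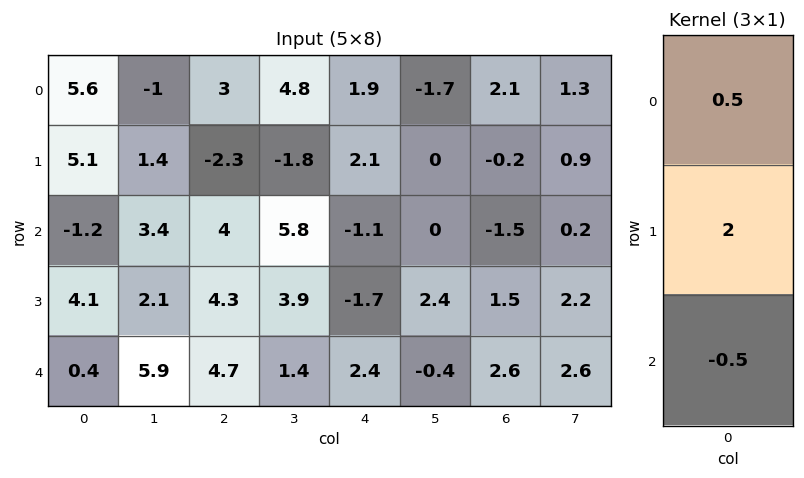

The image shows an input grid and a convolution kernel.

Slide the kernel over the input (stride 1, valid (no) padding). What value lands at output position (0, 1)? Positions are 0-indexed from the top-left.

0.6

The receptive field on the input at this output position is [-1 / 1.4 / 3.4]. Elementwise product with the kernel and sum: -1·0.5 + 1.4·2 + 3.4·-0.5.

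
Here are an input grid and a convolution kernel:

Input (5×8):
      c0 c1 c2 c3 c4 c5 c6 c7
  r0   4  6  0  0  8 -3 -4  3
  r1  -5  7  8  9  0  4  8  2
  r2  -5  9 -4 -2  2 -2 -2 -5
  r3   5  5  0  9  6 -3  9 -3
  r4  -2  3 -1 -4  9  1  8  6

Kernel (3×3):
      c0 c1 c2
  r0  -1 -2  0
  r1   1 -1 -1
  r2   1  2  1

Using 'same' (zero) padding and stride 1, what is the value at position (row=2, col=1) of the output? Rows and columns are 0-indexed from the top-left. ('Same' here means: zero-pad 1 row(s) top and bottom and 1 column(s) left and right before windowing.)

-4

The receptive field on the zero-padded input at this output position is [-5 7 8 / -5 9 -4 / 5 5 0]. Elementwise product with the kernel and sum: -5·-1 + 7·-2 + -5·1 + 9·-1 + -4·-1 + 5·1 + 5·2 + 0·1.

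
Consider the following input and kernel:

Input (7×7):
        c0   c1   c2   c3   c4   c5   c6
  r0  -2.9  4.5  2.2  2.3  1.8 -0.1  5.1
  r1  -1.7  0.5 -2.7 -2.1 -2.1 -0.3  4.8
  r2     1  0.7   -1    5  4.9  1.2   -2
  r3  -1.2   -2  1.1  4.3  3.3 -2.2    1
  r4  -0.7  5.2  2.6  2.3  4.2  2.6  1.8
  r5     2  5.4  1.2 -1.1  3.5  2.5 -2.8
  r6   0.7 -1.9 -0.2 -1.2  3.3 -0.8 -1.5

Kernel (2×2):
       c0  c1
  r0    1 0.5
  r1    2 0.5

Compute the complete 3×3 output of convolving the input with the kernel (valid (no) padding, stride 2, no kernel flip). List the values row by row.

-3.8 -3.1 -2.6
-2.05 5.85 11
8.6 5.6 13.75

Output[0,0]: The receptive field on the input at this output position is [-2.9 4.5 / -1.7 0.5]. Elementwise product with the kernel and sum: -2.9·1 + 4.5·0.5 + -1.7·2 + 0.5·0.5.
Output[0,1]: The receptive field on the input at this output position is [2.2 2.3 / -2.7 -2.1]. Elementwise product with the kernel and sum: 2.2·1 + 2.3·0.5 + -2.7·2 + -2.1·0.5.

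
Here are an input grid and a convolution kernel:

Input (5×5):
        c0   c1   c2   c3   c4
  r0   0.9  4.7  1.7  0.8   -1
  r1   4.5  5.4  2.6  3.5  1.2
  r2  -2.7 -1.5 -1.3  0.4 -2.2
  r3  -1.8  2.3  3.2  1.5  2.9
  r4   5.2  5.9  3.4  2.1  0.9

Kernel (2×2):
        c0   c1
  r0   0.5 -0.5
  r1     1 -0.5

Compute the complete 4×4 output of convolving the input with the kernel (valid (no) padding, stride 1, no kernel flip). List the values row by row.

Output[0,0]: The receptive field on the input at this output position is [0.9 4.7 / 4.5 5.4]. Elementwise product with the kernel and sum: 0.9·0.5 + 4.7·-0.5 + 4.5·1 + 5.4·-0.5.
Output[0,1]: The receptive field on the input at this output position is [4.7 1.7 / 5.4 2.6]. Elementwise product with the kernel and sum: 4.7·0.5 + 1.7·-0.5 + 5.4·1 + 2.6·-0.5.

-0.1 5.6 1.3 3.8
-2.4 0.55 -1.95 2.65
-3.55 0.6 1.6 1.35
0.2 3.75 3.2 0.95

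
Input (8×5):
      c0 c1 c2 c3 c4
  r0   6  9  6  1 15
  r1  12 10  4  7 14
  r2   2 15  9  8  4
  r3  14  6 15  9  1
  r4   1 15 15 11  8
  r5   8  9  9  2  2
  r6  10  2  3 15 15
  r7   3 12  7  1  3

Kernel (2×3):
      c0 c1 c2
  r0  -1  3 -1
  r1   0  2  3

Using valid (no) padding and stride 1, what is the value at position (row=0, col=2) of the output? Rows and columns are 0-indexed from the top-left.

The receptive field on the input at this output position is [6 1 15 / 4 7 14]. Elementwise product with the kernel and sum: 6·-1 + 1·3 + 15·-1 + 7·2 + 14·3.

38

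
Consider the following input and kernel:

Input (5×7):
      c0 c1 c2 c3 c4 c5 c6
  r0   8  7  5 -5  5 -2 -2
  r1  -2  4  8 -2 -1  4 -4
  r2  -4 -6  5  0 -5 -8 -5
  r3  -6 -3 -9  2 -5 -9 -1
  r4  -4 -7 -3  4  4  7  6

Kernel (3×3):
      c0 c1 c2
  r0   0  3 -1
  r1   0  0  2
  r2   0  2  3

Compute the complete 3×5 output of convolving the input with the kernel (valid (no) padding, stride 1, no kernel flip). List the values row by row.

Output[0,0]: The receptive field on the input at this output position is [8 7 5 / -2 4 8 / -4 -6 5]. Elementwise product with the kernel and sum: 7·3 + 5·-1 + 8·2 + -6·2 + 5·3.

35 26 -37 -9 -43
-19 14 -26 -60 -15
-64 25 15 4 11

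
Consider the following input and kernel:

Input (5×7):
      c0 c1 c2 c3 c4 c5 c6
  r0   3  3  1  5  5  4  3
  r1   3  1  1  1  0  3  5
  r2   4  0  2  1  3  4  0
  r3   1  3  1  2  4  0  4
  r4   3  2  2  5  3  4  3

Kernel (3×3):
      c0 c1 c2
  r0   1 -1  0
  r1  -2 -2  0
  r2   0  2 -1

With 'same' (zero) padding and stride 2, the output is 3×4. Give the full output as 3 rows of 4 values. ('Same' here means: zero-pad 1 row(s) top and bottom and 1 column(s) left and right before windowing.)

Output[0,0]: The receptive field on the zero-padded input at this output position is [0 0 0 / 0 3 3 / 0 3 1]. Elementwise product with the kernel and sum: 0·1 + 0·-1 + 0·-2 + 3·-2 + 3·2 + 1·-1.
Output[0,1]: The receptive field on the zero-padded input at this output position is [0 0 0 / 3 1 5 / 1 1 1]. Elementwise product with the kernel and sum: 0·1 + 0·-1 + 3·-2 + 1·-2 + 1·2 + 1·-1.

-1 -7 -23 -4
-12 -4 1 -2
-7 -6 -18 -18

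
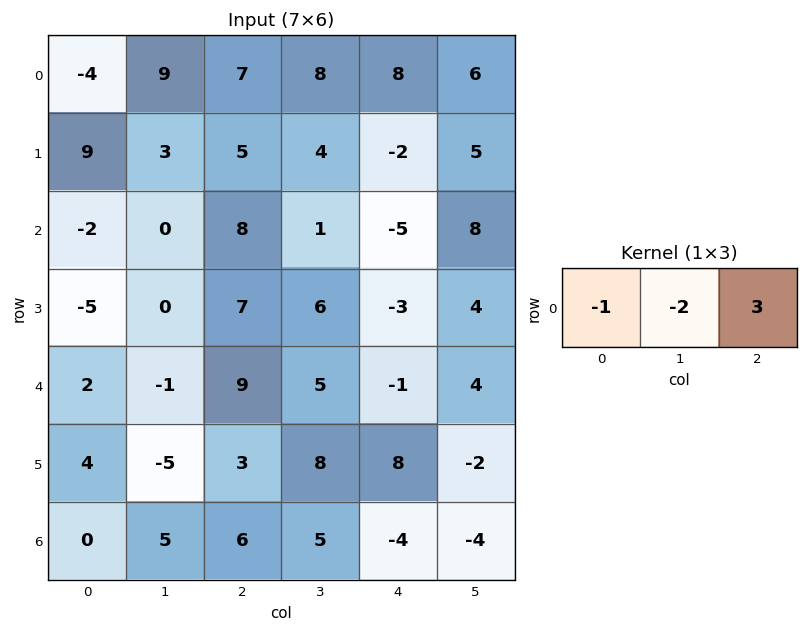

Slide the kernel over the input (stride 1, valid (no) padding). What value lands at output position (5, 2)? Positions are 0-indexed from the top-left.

The receptive field on the input at this output position is [3 8 8]. Elementwise product with the kernel and sum: 3·-1 + 8·-2 + 8·3.

5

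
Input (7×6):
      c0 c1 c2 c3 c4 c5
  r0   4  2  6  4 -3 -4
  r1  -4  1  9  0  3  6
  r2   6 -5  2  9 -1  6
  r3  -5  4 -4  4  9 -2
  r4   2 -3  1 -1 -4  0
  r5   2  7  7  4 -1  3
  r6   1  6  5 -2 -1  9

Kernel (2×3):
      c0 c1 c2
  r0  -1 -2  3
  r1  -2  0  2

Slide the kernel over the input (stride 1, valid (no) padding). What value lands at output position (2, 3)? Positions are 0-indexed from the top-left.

The receptive field on the input at this output position is [9 -1 6 / 4 9 -2]. Elementwise product with the kernel and sum: 9·-1 + -1·-2 + 6·3 + 4·-2 + -2·2.

-1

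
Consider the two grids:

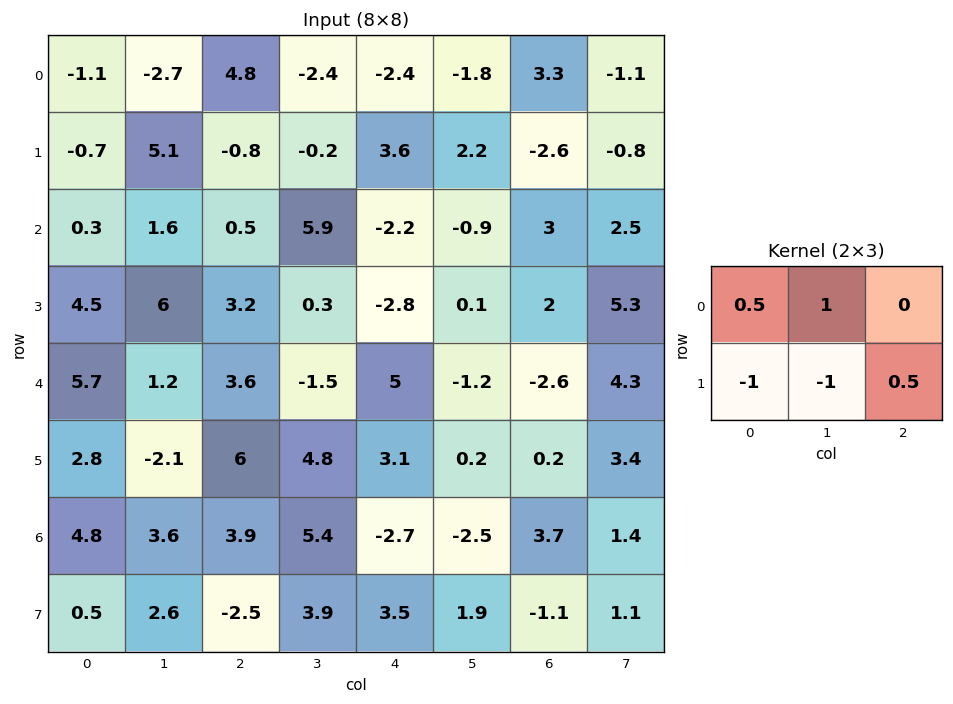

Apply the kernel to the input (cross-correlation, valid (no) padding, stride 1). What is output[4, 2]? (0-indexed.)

-8.95

The receptive field on the input at this output position is [3.6 -1.5 5 / 6 4.8 3.1]. Elementwise product with the kernel and sum: 3.6·0.5 + -1.5·1 + 6·-1 + 4.8·-1 + 3.1·0.5.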